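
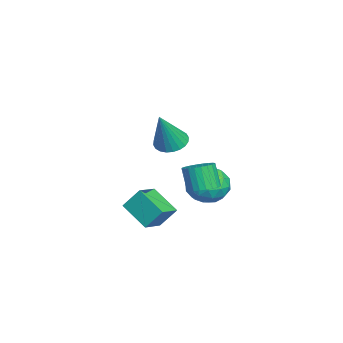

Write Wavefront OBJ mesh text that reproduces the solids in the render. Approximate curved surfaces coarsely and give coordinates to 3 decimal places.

v -1.965 1.054 -0.607
v -0.966 1.315 -0.967
v -1.754 -0.595 -1.213
v -0.755 -0.334 -1.573
v -0.951 -0.391 -0.499
v -1.081 0.628 -0.124
v -1.639 0.092 -2.056
v -1.769 1.111 -1.681
v -0.764 0.72 -1.863
v -0.339 0.421 -0.901
v -2.381 0.299 -1.279
v -1.956 -0 -0.317
v -1.484 1.329 -0.734
v -1.236 -0.609 -1.446
v -1.351 -0.643 -0.814
v -0.764 -0.49 -1.026
v -1.552 0.925 -0.239
v -0.965 1.079 -0.45
v -0.956 0.076 -0.175
v -1.755 -0.359 -1.73
v -1.168 -0.205 -1.941
v -1.956 1.21 -1.154
v -1.369 1.363 -1.366
v -1.764 0.644 -2.005
v -0.778 1.133 -1.472
v -0.654 0.164 -1.828
v -1.174 0.414 -2.112
v -1.25 1.013 -1.892
v -0.529 0.957 -0.907
v -0.404 -0.012 -1.263
v -0.519 -0.046 -0.631
v -0.596 0.553 -0.411
v -0.41 0.608 -1.433
v -2.316 0.732 -0.917
v -2.191 -0.237 -1.273
v -2.124 0.167 -1.769
v -2.201 0.766 -1.549
v -2.066 0.556 -0.352
v -1.942 -0.413 -0.708
v -1.47 -0.293 -0.288
v -1.546 0.306 -0.068
v -2.31 0.112 -0.747
v 0.499 -3.3 -1.512
v 0.516 -2.548 -0.527
v -0.514 -2.724 -1.935
v -0.498 -1.972 -0.949
v 1.438 -2.248 -2.331
v 1.454 -1.496 -1.345
v 0.424 -1.672 -2.753
v 0.441 -0.92 -1.768
v 0.774 -1.163 2.68
v 1.495 -1.022 2.389
v 1.606 -1.617 4.52
v 1.417 -0.742 2.493
v 1.241 -0.527 2.626
v 0.994 -0.409 2.767
v 0.713 -0.405 2.895
v 0.442 -0.516 2.99
v 0.221 -0.726 3.037
v 0.085 -1.003 3.031
v 0.053 -1.303 2.971
v 0.132 -1.583 2.866
v 0.308 -1.798 2.733
v 0.555 -1.917 2.593
v 0.836 -1.92 2.465
v 1.107 -1.809 2.37
v 1.327 -1.599 2.322
v 1.464 -1.322 2.329
v 2.379 0.319 0.671
v 3.044 0.444 0.944
v 2.626 0.186 2.082
v 1.961 0.061 1.809
v 2.928 0.704 0.96
v 2.51 0.445 2.098
v 2.728 0.905 0.932
v 2.31 0.646 2.07
v 2.475 1.017 0.864
v 2.057 0.758 2.003
v 2.207 1.022 0.767
v 1.789 0.764 1.906
v 1.966 0.921 0.656
v 1.548 0.662 1.794
v 1.787 0.728 0.546
v 1.369 0.469 1.685
v 1.699 0.473 0.456
v 1.28 0.214 1.594
v 1.714 0.194 0.398
v 1.296 -0.064 1.536
v 1.83 -0.065 0.382
v 1.412 -0.324 1.52
v 2.03 -0.266 0.41
v 1.612 -0.525 1.548
v 2.283 -0.378 0.477
v 1.865 -0.637 1.616
v 2.551 -0.384 0.574
v 2.133 -0.642 1.713
v 2.792 -0.282 0.686
v 2.374 -0.541 1.824
v 2.971 -0.089 0.795
v 2.553 -0.348 1.934
v 3.06 0.166 0.886
v 2.641 -0.093 2.024
f 1 38 17
f 38 12 41
f 17 41 6
f 38 41 17
f 1 17 13
f 17 6 18
f 13 18 2
f 17 18 13
f 1 13 22
f 13 2 23
f 22 23 8
f 13 23 22
f 1 22 34
f 22 8 37
f 34 37 11
f 22 37 34
f 1 34 38
f 34 11 42
f 38 42 12
f 34 42 38
f 2 18 29
f 18 6 32
f 29 32 10
f 18 32 29
f 6 41 19
f 41 12 40
f 19 40 5
f 41 40 19
f 12 42 39
f 42 11 35
f 39 35 3
f 42 35 39
f 11 37 36
f 37 8 24
f 36 24 7
f 37 24 36
f 8 23 28
f 23 2 25
f 28 25 9
f 23 25 28
f 4 30 16
f 30 10 31
f 16 31 5
f 30 31 16
f 4 16 14
f 16 5 15
f 14 15 3
f 16 15 14
f 4 14 21
f 14 3 20
f 21 20 7
f 14 20 21
f 4 21 26
f 21 7 27
f 26 27 9
f 21 27 26
f 4 26 30
f 26 9 33
f 30 33 10
f 26 33 30
f 5 31 19
f 31 10 32
f 19 32 6
f 31 32 19
f 3 15 39
f 15 5 40
f 39 40 12
f 15 40 39
f 7 20 36
f 20 3 35
f 36 35 11
f 20 35 36
f 9 27 28
f 27 7 24
f 28 24 8
f 27 24 28
f 10 33 29
f 33 9 25
f 29 25 2
f 33 25 29
f 44 46 43
f 47 44 43
f 43 46 45
f 45 47 43
f 44 50 46
f 48 44 47
f 48 50 44
f 46 50 45
f 49 47 45
f 45 50 49
f 49 48 47
f 50 48 49
f 52 51 54
f 52 54 53
f 54 51 55
f 54 55 53
f 55 51 56
f 55 56 53
f 56 51 57
f 56 57 53
f 57 51 58
f 57 58 53
f 58 51 59
f 58 59 53
f 59 51 60
f 59 60 53
f 60 51 61
f 60 61 53
f 61 51 62
f 61 62 53
f 62 51 63
f 62 63 53
f 63 51 64
f 63 64 53
f 64 51 65
f 64 65 53
f 65 51 66
f 65 66 53
f 66 51 67
f 66 67 53
f 67 51 68
f 67 68 53
f 68 51 52
f 68 52 53
f 70 69 73
f 70 73 71
f 71 73 74
f 71 74 72
f 73 69 75
f 73 75 74
f 74 75 76
f 74 76 72
f 75 69 77
f 75 77 76
f 76 77 78
f 76 78 72
f 77 69 79
f 77 79 78
f 78 79 80
f 78 80 72
f 79 69 81
f 79 81 80
f 80 81 82
f 80 82 72
f 81 69 83
f 81 83 82
f 82 83 84
f 82 84 72
f 83 69 85
f 83 85 84
f 84 85 86
f 84 86 72
f 85 69 87
f 85 87 86
f 86 87 88
f 86 88 72
f 87 69 89
f 87 89 88
f 88 89 90
f 88 90 72
f 89 69 91
f 89 91 90
f 90 91 92
f 90 92 72
f 91 69 93
f 91 93 92
f 92 93 94
f 92 94 72
f 93 69 95
f 93 95 94
f 94 95 96
f 94 96 72
f 95 69 97
f 95 97 96
f 96 97 98
f 96 98 72
f 97 69 99
f 97 99 98
f 98 99 100
f 98 100 72
f 99 69 101
f 99 101 100
f 100 101 102
f 100 102 72
f 101 69 70
f 101 70 102
f 102 70 71
f 102 71 72



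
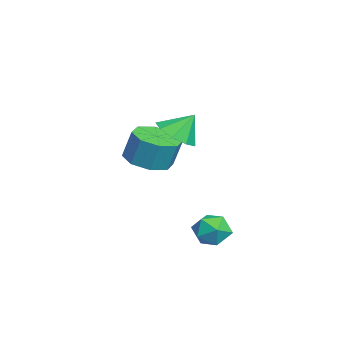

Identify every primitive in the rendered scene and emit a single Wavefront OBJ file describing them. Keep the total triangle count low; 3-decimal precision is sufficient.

v -0.92 -1.967 3.06
v -0.019 -2.121 3.23
v -0.98 -1.273 4
v -0.086 -1.614 2.852
v -0.543 -1.272 2.571
v -1.177 -1.255 2.519
v -1.691 -1.572 2.72
v -1.844 -2.073 3.08
v -1.566 -2.525 3.431
v -0.985 -2.715 3.608
v -0.374 -2.556 3.529
v -3.836 -3.008 0.57
v -3.037 -3.649 0.674
v -2.904 -3.273 1.974
v -3.704 -2.632 1.87
v -2.817 -2.928 0.443
v -2.685 -2.552 1.743
v -3.194 -2.254 0.287
v -3.062 -1.878 1.587
v -3.948 -2.021 0.296
v -3.815 -1.645 1.597
v -4.636 -2.367 0.466
v -4.503 -1.991 1.766
v -4.855 -3.088 0.697
v -4.723 -2.712 1.997
v -4.478 -3.762 0.853
v -4.346 -3.386 2.153
v -3.725 -3.995 0.843
v -3.592 -3.619 2.144
v -0.062 0.113 -1.681
v 0.29 -0.487 -2.155
v -0.89 -0.813 -1.125
v -0.538 -1.413 -1.599
v -0.097 -1.053 -0.979
v 0.415 -0.481 -1.323
v -1.015 -0.819 -1.957
v -0.503 -0.247 -2.301
v -0.299 -1.063 -2.325
v 0.268 -1.207 -1.721
v -0.868 -0.093 -1.559
v -0.301 -0.237 -0.955
f 2 1 4
f 2 4 3
f 4 1 5
f 4 5 3
f 5 1 6
f 5 6 3
f 6 1 7
f 6 7 3
f 7 1 8
f 7 8 3
f 8 1 9
f 8 9 3
f 9 1 10
f 9 10 3
f 10 1 11
f 10 11 3
f 11 1 2
f 11 2 3
f 13 12 16
f 13 16 14
f 14 16 17
f 14 17 15
f 16 12 18
f 16 18 17
f 17 18 19
f 17 19 15
f 18 12 20
f 18 20 19
f 19 20 21
f 19 21 15
f 20 12 22
f 20 22 21
f 21 22 23
f 21 23 15
f 22 12 24
f 22 24 23
f 23 24 25
f 23 25 15
f 24 12 26
f 24 26 25
f 25 26 27
f 25 27 15
f 26 12 28
f 26 28 27
f 27 28 29
f 27 29 15
f 28 12 13
f 28 13 29
f 29 13 14
f 29 14 15
f 30 41 35
f 30 35 31
f 30 31 37
f 30 37 40
f 30 40 41
f 31 35 39
f 35 41 34
f 41 40 32
f 40 37 36
f 37 31 38
f 33 39 34
f 33 34 32
f 33 32 36
f 33 36 38
f 33 38 39
f 34 39 35
f 32 34 41
f 36 32 40
f 38 36 37
f 39 38 31



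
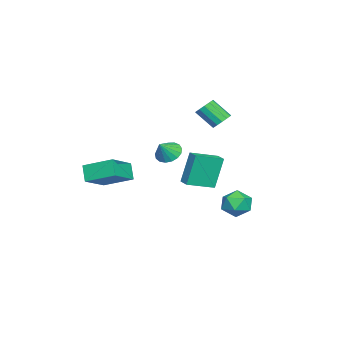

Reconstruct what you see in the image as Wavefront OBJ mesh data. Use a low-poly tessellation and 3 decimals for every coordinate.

v 2.833 -0.003 2.459
v 3.433 0.023 1.945
v 3.567 -0.277 3.301
v 3.412 0.377 2.078
v 3.258 0.643 2.298
v 3.008 0.761 2.555
v 2.717 0.704 2.79
v 2.453 0.486 2.949
v 2.276 0.155 2.996
v 2.226 -0.212 2.92
v 2.316 -0.531 2.738
v 2.524 -0.73 2.492
v 2.803 -0.761 2.239
v 3.089 -0.619 2.036
v 3.316 -0.336 1.93
v -1.863 2.6 -2.46
v -1.498 3.166 -3.198
v -0.362 2.334 -1.922
v 0.003 2.9 -2.66
v -0.521 3.32 -1.92
v -1.448 3.484 -2.252
v -0.412 2.016 -2.868
v -1.339 2.18 -3.2
v -0.602 2.805 -3.45
v -0.669 3.611 -2.864
v -1.191 1.889 -2.256
v -1.258 2.695 -1.67
v -1.105 1.107 -1.359
v -1.617 1.472 0.676
v -0.484 1.623 -1.295
v -0.996 1.988 0.74
v -0.064 -0.208 -0.86
v -0.576 0.157 1.175
v 0.557 0.308 -0.796
v 0.045 0.673 1.239
v 4.118 -4.377 1.475
v 4.217 -2.654 2.169
v 2.445 -3.92 0.583
v 2.545 -2.198 1.277
v 4.695 -4.042 0.563
v 4.795 -2.32 1.257
v 3.023 -3.586 -0.329
v 3.122 -1.863 0.365
v -3.606 1.147 2.562
v -2.933 1.056 2.525
v -3.021 -0.019 3.582
v -3.694 0.073 3.618
v -2.991 1.324 2.792
v -3.079 0.249 3.849
v -3.244 1.536 2.987
v -3.333 0.461 4.044
v -3.612 1.624 3.046
v -3.701 0.55 4.103
v -3.978 1.562 2.952
v -4.067 0.487 4.008
v -4.226 1.367 2.733
v -4.314 0.292 3.79
v -4.277 1.103 2.46
v -4.365 0.028 3.517
v -4.115 0.853 2.22
v -4.203 -0.222 3.277
v -3.791 0.696 2.087
v -3.879 -0.378 3.144
v -3.408 0.683 2.106
v -3.497 -0.392 3.163
v -3.089 0.817 2.269
v -3.177 -0.258 3.326
f 2 1 4
f 2 4 3
f 4 1 5
f 4 5 3
f 5 1 6
f 5 6 3
f 6 1 7
f 6 7 3
f 7 1 8
f 7 8 3
f 8 1 9
f 8 9 3
f 9 1 10
f 9 10 3
f 10 1 11
f 10 11 3
f 11 1 12
f 11 12 3
f 12 1 13
f 12 13 3
f 13 1 14
f 13 14 3
f 14 1 15
f 14 15 3
f 15 1 2
f 15 2 3
f 16 27 21
f 16 21 17
f 16 17 23
f 16 23 26
f 16 26 27
f 17 21 25
f 21 27 20
f 27 26 18
f 26 23 22
f 23 17 24
f 19 25 20
f 19 20 18
f 19 18 22
f 19 22 24
f 19 24 25
f 20 25 21
f 18 20 27
f 22 18 26
f 24 22 23
f 25 24 17
f 29 31 28
f 32 29 28
f 28 31 30
f 30 32 28
f 29 35 31
f 33 29 32
f 33 35 29
f 31 35 30
f 34 32 30
f 30 35 34
f 34 33 32
f 35 33 34
f 37 39 36
f 40 37 36
f 36 39 38
f 38 40 36
f 37 43 39
f 41 37 40
f 41 43 37
f 39 43 38
f 42 40 38
f 38 43 42
f 42 41 40
f 43 41 42
f 45 44 48
f 45 48 46
f 46 48 49
f 46 49 47
f 48 44 50
f 48 50 49
f 49 50 51
f 49 51 47
f 50 44 52
f 50 52 51
f 51 52 53
f 51 53 47
f 52 44 54
f 52 54 53
f 53 54 55
f 53 55 47
f 54 44 56
f 54 56 55
f 55 56 57
f 55 57 47
f 56 44 58
f 56 58 57
f 57 58 59
f 57 59 47
f 58 44 60
f 58 60 59
f 59 60 61
f 59 61 47
f 60 44 62
f 60 62 61
f 61 62 63
f 61 63 47
f 62 44 64
f 62 64 63
f 63 64 65
f 63 65 47
f 64 44 66
f 64 66 65
f 65 66 67
f 65 67 47
f 66 44 45
f 66 45 67
f 67 45 46
f 67 46 47



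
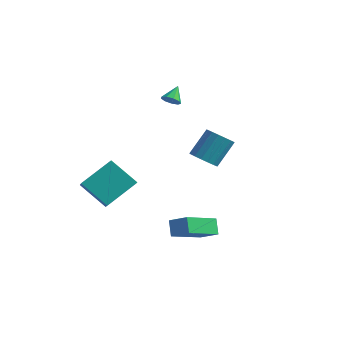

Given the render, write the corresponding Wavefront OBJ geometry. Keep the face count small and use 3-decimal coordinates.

v -3.747 -4.887 -0.591
v -3.056 -3.345 0.442
v -4.643 -3.774 -1.652
v -3.952 -2.233 -0.619
v -2.308 -4.787 -1.701
v -1.617 -3.246 -0.668
v -3.204 -3.675 -2.762
v -2.513 -2.133 -1.729
v 1.682 -2.778 -3.633
v 1.194 -4.605 -2.652
v 1.261 -2.301 -2.954
v 0.773 -4.128 -1.973
v 2.647 -2.732 -3.067
v 2.159 -4.559 -2.086
v 2.226 -2.255 -2.388
v 1.738 -4.082 -1.407
v -3.441 2.483 1.631
v -2.909 2.443 1.762
v -3.539 3.297 2.269
v -2.952 2.67 1.465
v -3.224 2.81 1.246
v -3.598 2.796 1.207
v -3.899 2.636 1.366
v -3.985 2.404 1.649
v -3.818 2.208 1.923
v -3.474 2.141 2.061
v -3.115 2.234 1.997
v 0.25 -0.269 -0.026
v 1.015 -0.253 -0.223
v 1.315 0.825 1.029
v 0.55 0.809 1.226
v 0.863 0.026 -0.428
v 1.163 1.105 0.825
v 0.571 0.238 -0.54
v 0.871 1.317 0.713
v 0.205 0.334 -0.535
v 0.505 1.412 0.718
v -0.151 0.291 -0.413
v 0.149 1.37 0.84
v -0.414 0.12 -0.203
v -0.114 1.199 1.05
v -0.526 -0.14 0.048
v -0.226 0.939 1.301
v -0.46 -0.43 0.282
v -0.16 0.649 1.534
v -0.231 -0.683 0.445
v 0.069 0.396 1.697
v 0.108 -0.841 0.5
v 0.408 0.237 1.753
v 0.48 -0.868 0.435
v 0.78 0.21 1.687
v 0.798 -0.758 0.264
v 1.098 0.32 1.516
v 0.992 -0.536 0.026
v 1.292 0.542 1.279
f 2 4 1
f 5 2 1
f 1 4 3
f 3 5 1
f 2 8 4
f 6 2 5
f 6 8 2
f 4 8 3
f 7 5 3
f 3 8 7
f 7 6 5
f 8 6 7
f 10 12 9
f 13 10 9
f 9 12 11
f 11 13 9
f 10 16 12
f 14 10 13
f 14 16 10
f 12 16 11
f 15 13 11
f 11 16 15
f 15 14 13
f 16 14 15
f 18 17 20
f 18 20 19
f 20 17 21
f 20 21 19
f 21 17 22
f 21 22 19
f 22 17 23
f 22 23 19
f 23 17 24
f 23 24 19
f 24 17 25
f 24 25 19
f 25 17 26
f 25 26 19
f 26 17 27
f 26 27 19
f 27 17 18
f 27 18 19
f 29 28 32
f 29 32 30
f 30 32 33
f 30 33 31
f 32 28 34
f 32 34 33
f 33 34 35
f 33 35 31
f 34 28 36
f 34 36 35
f 35 36 37
f 35 37 31
f 36 28 38
f 36 38 37
f 37 38 39
f 37 39 31
f 38 28 40
f 38 40 39
f 39 40 41
f 39 41 31
f 40 28 42
f 40 42 41
f 41 42 43
f 41 43 31
f 42 28 44
f 42 44 43
f 43 44 45
f 43 45 31
f 44 28 46
f 44 46 45
f 45 46 47
f 45 47 31
f 46 28 48
f 46 48 47
f 47 48 49
f 47 49 31
f 48 28 50
f 48 50 49
f 49 50 51
f 49 51 31
f 50 28 52
f 50 52 51
f 51 52 53
f 51 53 31
f 52 28 54
f 52 54 53
f 53 54 55
f 53 55 31
f 54 28 29
f 54 29 55
f 55 29 30
f 55 30 31



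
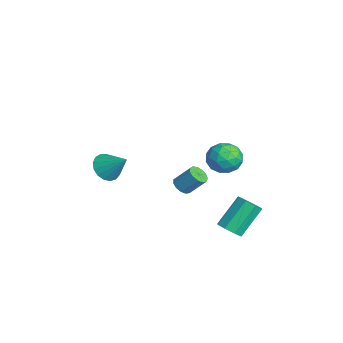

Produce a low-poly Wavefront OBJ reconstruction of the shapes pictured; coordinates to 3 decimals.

v 4.242 2.403 -2.085
v 5.006 2.484 -1.828
v 4.342 3.818 -0.278
v 3.578 3.737 -0.535
v 4.853 2.906 -2.256
v 4.19 4.24 -0.706
v 4.343 3.033 -2.584
v 3.679 4.367 -1.034
v 3.773 2.791 -2.62
v 3.109 4.125 -1.07
v 3.478 2.322 -2.342
v 2.814 3.656 -0.792
v 3.63 1.9 -1.914
v 2.967 3.234 -0.364
v 4.141 1.773 -1.586
v 3.477 3.107 -0.036
v 4.711 2.015 -1.55
v 4.047 3.349 -0
v -3.427 -2.718 -1.232
v -2.942 -2.294 -1.997
v -2.393 -1.762 -0.048
v -3.309 -1.998 -1.916
v -3.703 -1.867 -1.678
v -4.034 -1.931 -1.338
v -4.226 -2.175 -0.974
v -4.234 -2.544 -0.669
v -4.058 -2.952 -0.493
v -3.737 -3.307 -0.486
v -3.345 -3.527 -0.651
v -2.972 -3.562 -0.948
v -2.703 -3.403 -1.311
v -2.6 -3.087 -1.656
v -2.686 -2.687 -1.903
v 2.706 2.922 2.962
v 3.736 3.213 2.894
v 3.184 1.367 3.566
v 4.214 1.658 3.498
v 3.575 2.114 4.228
v 3.279 3.075 3.855
v 3.641 1.505 2.605
v 3.345 2.466 2.232
v 4.314 2.337 2.674
v 4.273 2.714 3.677
v 2.647 1.866 2.783
v 2.606 2.243 3.786
v 3.179 3.204 2.875
v 3.741 1.376 3.585
v 3.365 1.644 4.014
v 3.971 1.815 3.974
v 2.91 3.123 3.44
v 3.516 3.294 3.4
v 3.421 2.648 4.184
v 3.404 1.286 3.06
v 4.01 1.457 3.02
v 2.949 2.765 2.486
v 3.555 2.936 2.446
v 3.499 1.932 2.276
v 4.124 2.86 2.706
v 4.405 1.946 3.061
v 4.068 1.856 2.536
v 3.894 2.421 2.316
v 4.1 3.081 3.295
v 4.381 2.167 3.65
v 4.006 2.436 4.079
v 3.832 3.001 3.86
v 4.44 2.566 3.166
v 2.539 2.413 2.81
v 2.82 1.499 3.165
v 3.088 1.579 2.6
v 2.914 2.144 2.381
v 2.515 2.634 3.399
v 2.796 1.72 3.754
v 3.026 2.159 4.144
v 2.852 2.724 3.924
v 2.48 2.014 3.294
v 0.216 0.787 -0.929
v 0.822 0.558 -0.979
v 1.231 1.405 0.098
v 0.624 1.633 0.149
v 0.803 0.849 -1.201
v 1.211 1.696 -0.123
v 0.597 1.121 -1.336
v 1.005 1.967 -0.258
v 0.27 1.286 -1.342
v 0.679 2.132 -0.264
v -0.074 1.292 -1.216
v 0.335 2.139 -0.139
v -0.326 1.138 -1
v 0.082 1.985 0.078
v -0.406 0.873 -0.761
v 0.002 1.72 0.317
v -0.289 0.58 -0.575
v 0.12 1.427 0.503
v -0.011 0.352 -0.501
v 0.397 1.199 0.576
v 0.338 0.263 -0.564
v 0.747 1.11 0.514
v 0.649 0.34 -0.742
v 1.058 1.186 0.336
f 2 1 5
f 2 5 3
f 3 5 6
f 3 6 4
f 5 1 7
f 5 7 6
f 6 7 8
f 6 8 4
f 7 1 9
f 7 9 8
f 8 9 10
f 8 10 4
f 9 1 11
f 9 11 10
f 10 11 12
f 10 12 4
f 11 1 13
f 11 13 12
f 12 13 14
f 12 14 4
f 13 1 15
f 13 15 14
f 14 15 16
f 14 16 4
f 15 1 17
f 15 17 16
f 16 17 18
f 16 18 4
f 17 1 2
f 17 2 18
f 18 2 3
f 18 3 4
f 20 19 22
f 20 22 21
f 22 19 23
f 22 23 21
f 23 19 24
f 23 24 21
f 24 19 25
f 24 25 21
f 25 19 26
f 25 26 21
f 26 19 27
f 26 27 21
f 27 19 28
f 27 28 21
f 28 19 29
f 28 29 21
f 29 19 30
f 29 30 21
f 30 19 31
f 30 31 21
f 31 19 32
f 31 32 21
f 32 19 33
f 32 33 21
f 33 19 20
f 33 20 21
f 34 71 50
f 71 45 74
f 50 74 39
f 71 74 50
f 34 50 46
f 50 39 51
f 46 51 35
f 50 51 46
f 34 46 55
f 46 35 56
f 55 56 41
f 46 56 55
f 34 55 67
f 55 41 70
f 67 70 44
f 55 70 67
f 34 67 71
f 67 44 75
f 71 75 45
f 67 75 71
f 35 51 62
f 51 39 65
f 62 65 43
f 51 65 62
f 39 74 52
f 74 45 73
f 52 73 38
f 74 73 52
f 45 75 72
f 75 44 68
f 72 68 36
f 75 68 72
f 44 70 69
f 70 41 57
f 69 57 40
f 70 57 69
f 41 56 61
f 56 35 58
f 61 58 42
f 56 58 61
f 37 63 49
f 63 43 64
f 49 64 38
f 63 64 49
f 37 49 47
f 49 38 48
f 47 48 36
f 49 48 47
f 37 47 54
f 47 36 53
f 54 53 40
f 47 53 54
f 37 54 59
f 54 40 60
f 59 60 42
f 54 60 59
f 37 59 63
f 59 42 66
f 63 66 43
f 59 66 63
f 38 64 52
f 64 43 65
f 52 65 39
f 64 65 52
f 36 48 72
f 48 38 73
f 72 73 45
f 48 73 72
f 40 53 69
f 53 36 68
f 69 68 44
f 53 68 69
f 42 60 61
f 60 40 57
f 61 57 41
f 60 57 61
f 43 66 62
f 66 42 58
f 62 58 35
f 66 58 62
f 77 76 80
f 77 80 78
f 78 80 81
f 78 81 79
f 80 76 82
f 80 82 81
f 81 82 83
f 81 83 79
f 82 76 84
f 82 84 83
f 83 84 85
f 83 85 79
f 84 76 86
f 84 86 85
f 85 86 87
f 85 87 79
f 86 76 88
f 86 88 87
f 87 88 89
f 87 89 79
f 88 76 90
f 88 90 89
f 89 90 91
f 89 91 79
f 90 76 92
f 90 92 91
f 91 92 93
f 91 93 79
f 92 76 94
f 92 94 93
f 93 94 95
f 93 95 79
f 94 76 96
f 94 96 95
f 95 96 97
f 95 97 79
f 96 76 98
f 96 98 97
f 97 98 99
f 97 99 79
f 98 76 77
f 98 77 99
f 99 77 78
f 99 78 79



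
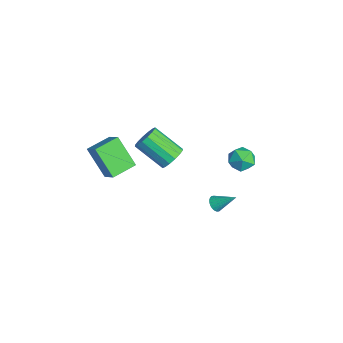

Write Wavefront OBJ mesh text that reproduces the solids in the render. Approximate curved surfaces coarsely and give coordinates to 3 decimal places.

v -2.264 -4.494 -0.764
v -1.331 -4.232 0.026
v -2.821 -3.116 -0.562
v -1.889 -2.854 0.228
v -1.131 -3.806 -2.328
v -0.199 -3.544 -1.538
v -1.689 -2.428 -2.126
v -0.756 -2.166 -1.336
v -0.675 -0.15 -1.2
v -0.317 0.156 -0.541
v -1.426 -1.085 0.639
v -1.785 -1.39 -0.02
v -0.653 0.398 -0.603
v -1.763 -0.843 0.576
v -0.996 0.493 -0.826
v -2.106 -0.747 0.354
v -1.252 0.416 -1.148
v -2.362 -0.825 0.031
v -1.354 0.187 -1.484
v -2.464 -1.053 -0.305
v -1.274 -0.132 -1.744
v -2.384 -1.372 -0.565
v -1.034 -0.455 -1.859
v -2.143 -1.696 -0.679
v -0.697 -0.697 -1.796
v -1.807 -1.938 -0.617
v -0.354 -0.793 -1.574
v -1.464 -2.033 -0.394
v -0.098 -0.715 -1.251
v -1.208 -1.956 -0.072
v 0.004 -0.487 -0.915
v -1.106 -1.727 0.264
v -0.076 -0.168 -0.655
v -1.186 -1.408 0.524
v -1.403 3.991 -1.922
v -0.895 4.536 -2.395
v -0.485 2.924 -2.165
v 0.023 3.469 -2.638
v -0.045 3.576 -1.764
v -0.612 4.236 -1.614
v -0.768 3.224 -2.946
v -1.335 3.884 -2.796
v -0.502 4.062 -3.028
v -0.055 4.28 -2.298
v -1.325 3.18 -2.262
v -0.878 3.398 -1.532
v 1.014 1.779 -4.122
v 1.469 1.735 -4.368
v 1.586 2.761 -3.238
v 1.381 1.883 -4.475
v 1.236 2.015 -4.528
v 1.058 2.111 -4.519
v 0.872 2.156 -4.45
v 0.709 2.144 -4.331
v 0.592 2.077 -4.18
v 0.539 1.964 -4.02
v 0.558 1.823 -3.875
v 0.647 1.675 -3.768
v 0.791 1.543 -3.715
v 0.97 1.447 -3.724
v 1.155 1.401 -3.793
v 1.319 1.413 -3.913
v 1.436 1.481 -4.064
v 1.489 1.594 -4.224
f 2 4 1
f 5 2 1
f 1 4 3
f 3 5 1
f 2 8 4
f 6 2 5
f 6 8 2
f 4 8 3
f 7 5 3
f 3 8 7
f 7 6 5
f 8 6 7
f 10 9 13
f 10 13 11
f 11 13 14
f 11 14 12
f 13 9 15
f 13 15 14
f 14 15 16
f 14 16 12
f 15 9 17
f 15 17 16
f 16 17 18
f 16 18 12
f 17 9 19
f 17 19 18
f 18 19 20
f 18 20 12
f 19 9 21
f 19 21 20
f 20 21 22
f 20 22 12
f 21 9 23
f 21 23 22
f 22 23 24
f 22 24 12
f 23 9 25
f 23 25 24
f 24 25 26
f 24 26 12
f 25 9 27
f 25 27 26
f 26 27 28
f 26 28 12
f 27 9 29
f 27 29 28
f 28 29 30
f 28 30 12
f 29 9 31
f 29 31 30
f 30 31 32
f 30 32 12
f 31 9 33
f 31 33 32
f 32 33 34
f 32 34 12
f 33 9 10
f 33 10 34
f 34 10 11
f 34 11 12
f 35 46 40
f 35 40 36
f 35 36 42
f 35 42 45
f 35 45 46
f 36 40 44
f 40 46 39
f 46 45 37
f 45 42 41
f 42 36 43
f 38 44 39
f 38 39 37
f 38 37 41
f 38 41 43
f 38 43 44
f 39 44 40
f 37 39 46
f 41 37 45
f 43 41 42
f 44 43 36
f 48 47 50
f 48 50 49
f 50 47 51
f 50 51 49
f 51 47 52
f 51 52 49
f 52 47 53
f 52 53 49
f 53 47 54
f 53 54 49
f 54 47 55
f 54 55 49
f 55 47 56
f 55 56 49
f 56 47 57
f 56 57 49
f 57 47 58
f 57 58 49
f 58 47 59
f 58 59 49
f 59 47 60
f 59 60 49
f 60 47 61
f 60 61 49
f 61 47 62
f 61 62 49
f 62 47 63
f 62 63 49
f 63 47 64
f 63 64 49
f 64 47 48
f 64 48 49



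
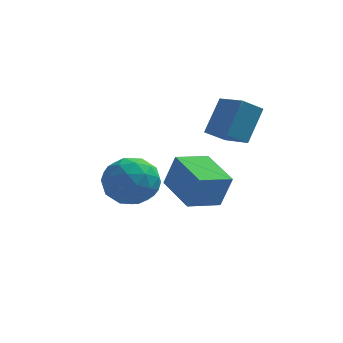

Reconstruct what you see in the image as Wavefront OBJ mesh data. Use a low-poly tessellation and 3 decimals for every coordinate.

v -0.774 1.036 -0.821
v -0.306 1.998 0.513
v -0.041 1.5 -1.413
v 0.427 2.462 -0.079
v 0.153 0.058 -0.441
v 0.621 1.02 0.893
v 0.886 0.522 -1.033
v 1.354 1.484 0.301
v -1.875 -2.14 -1.899
v -1.446 -2.184 -0.557
v -0.803 -1.296 -2.214
v -0.374 -1.341 -0.872
v -0.866 -3.559 -2.268
v -0.437 -3.604 -0.926
v 0.206 -2.716 -2.583
v 0.635 -2.76 -1.241
v -4.583 1.306 -3.301
v -3.645 1.816 -2.755
v -3.375 0.224 -4.365
v -2.437 0.734 -3.819
v -3.157 -0.006 -3.209
v -3.903 0.663 -2.551
v -3.117 1.377 -4.569
v -3.863 2.046 -3.911
v -2.739 1.86 -3.538
v -2.764 1.005 -2.698
v -4.256 1.035 -4.422
v -4.281 0.18 -3.582
v -4.22 1.656 -2.935
v -2.8 0.384 -4.185
v -3.223 -0.051 -3.827
v -2.672 0.249 -3.506
v -4.372 0.978 -2.815
v -3.821 1.278 -2.494
v -3.534 0.207 -2.761
v -3.199 0.762 -4.626
v -2.648 1.062 -4.305
v -4.348 1.791 -3.614
v -3.797 2.091 -3.293
v -3.486 1.833 -4.359
v -3.136 1.981 -3.074
v -2.426 1.345 -3.7
v -2.826 1.723 -4.14
v -3.264 2.116 -3.754
v -3.151 1.479 -2.58
v -2.441 0.843 -3.206
v -2.864 0.408 -2.847
v -3.303 0.801 -2.46
v -2.618 1.505 -3.041
v -4.579 1.197 -3.914
v -3.869 0.561 -4.54
v -3.717 1.239 -4.66
v -4.156 1.632 -4.273
v -4.594 0.695 -3.42
v -3.884 0.059 -4.046
v -3.756 -0.076 -3.366
v -4.194 0.317 -2.98
v -4.402 0.535 -4.079
f 2 4 1
f 5 2 1
f 1 4 3
f 3 5 1
f 2 8 4
f 6 2 5
f 6 8 2
f 4 8 3
f 7 5 3
f 3 8 7
f 7 6 5
f 8 6 7
f 10 12 9
f 13 10 9
f 9 12 11
f 11 13 9
f 10 16 12
f 14 10 13
f 14 16 10
f 12 16 11
f 15 13 11
f 11 16 15
f 15 14 13
f 16 14 15
f 17 54 33
f 54 28 57
f 33 57 22
f 54 57 33
f 17 33 29
f 33 22 34
f 29 34 18
f 33 34 29
f 17 29 38
f 29 18 39
f 38 39 24
f 29 39 38
f 17 38 50
f 38 24 53
f 50 53 27
f 38 53 50
f 17 50 54
f 50 27 58
f 54 58 28
f 50 58 54
f 18 34 45
f 34 22 48
f 45 48 26
f 34 48 45
f 22 57 35
f 57 28 56
f 35 56 21
f 57 56 35
f 28 58 55
f 58 27 51
f 55 51 19
f 58 51 55
f 27 53 52
f 53 24 40
f 52 40 23
f 53 40 52
f 24 39 44
f 39 18 41
f 44 41 25
f 39 41 44
f 20 46 32
f 46 26 47
f 32 47 21
f 46 47 32
f 20 32 30
f 32 21 31
f 30 31 19
f 32 31 30
f 20 30 37
f 30 19 36
f 37 36 23
f 30 36 37
f 20 37 42
f 37 23 43
f 42 43 25
f 37 43 42
f 20 42 46
f 42 25 49
f 46 49 26
f 42 49 46
f 21 47 35
f 47 26 48
f 35 48 22
f 47 48 35
f 19 31 55
f 31 21 56
f 55 56 28
f 31 56 55
f 23 36 52
f 36 19 51
f 52 51 27
f 36 51 52
f 25 43 44
f 43 23 40
f 44 40 24
f 43 40 44
f 26 49 45
f 49 25 41
f 45 41 18
f 49 41 45



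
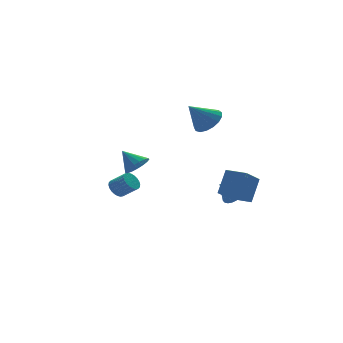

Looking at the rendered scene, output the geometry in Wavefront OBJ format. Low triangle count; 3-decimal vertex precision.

v 4.457 1.883 0.054
v 5.131 1.517 0.711
v 3.263 2.037 1.366
v 5.206 1.995 0.723
v 5.109 2.446 0.581
v 4.862 2.769 0.319
v 4.523 2.889 -0.004
v 4.168 2.778 -0.313
v 3.88 2.462 -0.539
v 3.724 2.014 -0.628
v 3.735 1.535 -0.561
v 3.912 1.136 -0.353
v 4.214 0.908 -0.052
v 4.571 0.904 0.274
v 4.902 1.123 0.549
v -3.341 -1.744 -2.277
v -2.834 -1.389 -2.318
v -2.293 -2.08 -1.624
v -2.799 -2.436 -1.583
v -2.948 -1.288 -2.13
v -2.406 -1.98 -1.435
v -3.121 -1.257 -1.964
v -2.579 -1.948 -1.269
v -3.327 -1.3 -1.845
v -2.786 -1.991 -1.151
v -3.536 -1.41 -1.793
v -2.994 -2.102 -1.098
v -3.715 -1.572 -1.814
v -3.173 -2.263 -1.119
v -3.837 -1.759 -1.906
v -3.295 -2.451 -1.211
v -3.883 -1.945 -2.054
v -3.342 -2.636 -1.359
v -3.847 -2.1 -2.236
v -3.306 -2.791 -1.542
v -3.734 -2.2 -2.425
v -3.192 -2.892 -1.73
v -3.561 -2.232 -2.591
v -3.019 -2.923 -1.896
v -3.354 -2.189 -2.709
v -2.813 -2.88 -2.015
v -3.146 -2.078 -2.762
v -2.604 -2.77 -2.067
v -2.967 -1.917 -2.741
v -2.425 -2.608 -2.046
v -2.845 -1.729 -2.649
v -2.303 -2.421 -1.954
v -2.798 -1.544 -2.501
v -2.257 -2.235 -1.806
v 3.978 -1.634 -4.393
v 4.505 -1.782 -3.941
v 3.142 -1.546 -3.387
v 4.518 -1.488 -3.956
v 4.438 -1.219 -4.047
v 4.278 -1.021 -4.197
v 4.066 -0.93 -4.381
v 3.839 -0.96 -4.567
v 3.636 -1.107 -4.723
v 3.492 -1.345 -4.822
v 3.432 -1.633 -4.846
v 3.466 -1.921 -4.793
v 3.589 -2.16 -4.669
v 3.779 -2.307 -4.499
v 4.004 -2.339 -4.309
v 4.224 -2.248 -4.134
v 4.401 -2.051 -4.004
v 2.179 -5.043 -2.817
v 2.977 -4.562 -1.443
v 1.566 -3.932 -2.85
v 2.363 -3.45 -1.476
v 3.417 -4.39 -3.764
v 4.214 -3.908 -2.39
v 2.803 -3.278 -3.797
v 3.601 -2.797 -2.423
v -2.862 -3.15 -0.212
v -2.261 -2.688 -0.433
v -3.258 -2.23 0.632
v -2.54 -2.592 -0.669
v -2.893 -2.624 -0.8
v -3.239 -2.776 -0.797
v -3.499 -3.014 -0.659
v -3.613 -3.283 -0.419
v -3.554 -3.522 -0.132
v -3.337 -3.675 0.137
v -3.012 -3.708 0.326
v -2.651 -3.614 0.392
v -2.34 -3.413 0.319
v -2.147 -3.151 0.125
v -2.119 -2.89 -0.147
f 2 1 4
f 2 4 3
f 4 1 5
f 4 5 3
f 5 1 6
f 5 6 3
f 6 1 7
f 6 7 3
f 7 1 8
f 7 8 3
f 8 1 9
f 8 9 3
f 9 1 10
f 9 10 3
f 10 1 11
f 10 11 3
f 11 1 12
f 11 12 3
f 12 1 13
f 12 13 3
f 13 1 14
f 13 14 3
f 14 1 15
f 14 15 3
f 15 1 2
f 15 2 3
f 17 16 20
f 17 20 18
f 18 20 21
f 18 21 19
f 20 16 22
f 20 22 21
f 21 22 23
f 21 23 19
f 22 16 24
f 22 24 23
f 23 24 25
f 23 25 19
f 24 16 26
f 24 26 25
f 25 26 27
f 25 27 19
f 26 16 28
f 26 28 27
f 27 28 29
f 27 29 19
f 28 16 30
f 28 30 29
f 29 30 31
f 29 31 19
f 30 16 32
f 30 32 31
f 31 32 33
f 31 33 19
f 32 16 34
f 32 34 33
f 33 34 35
f 33 35 19
f 34 16 36
f 34 36 35
f 35 36 37
f 35 37 19
f 36 16 38
f 36 38 37
f 37 38 39
f 37 39 19
f 38 16 40
f 38 40 39
f 39 40 41
f 39 41 19
f 40 16 42
f 40 42 41
f 41 42 43
f 41 43 19
f 42 16 44
f 42 44 43
f 43 44 45
f 43 45 19
f 44 16 46
f 44 46 45
f 45 46 47
f 45 47 19
f 46 16 48
f 46 48 47
f 47 48 49
f 47 49 19
f 48 16 17
f 48 17 49
f 49 17 18
f 49 18 19
f 51 50 53
f 51 53 52
f 53 50 54
f 53 54 52
f 54 50 55
f 54 55 52
f 55 50 56
f 55 56 52
f 56 50 57
f 56 57 52
f 57 50 58
f 57 58 52
f 58 50 59
f 58 59 52
f 59 50 60
f 59 60 52
f 60 50 61
f 60 61 52
f 61 50 62
f 61 62 52
f 62 50 63
f 62 63 52
f 63 50 64
f 63 64 52
f 64 50 65
f 64 65 52
f 65 50 66
f 65 66 52
f 66 50 51
f 66 51 52
f 68 70 67
f 71 68 67
f 67 70 69
f 69 71 67
f 68 74 70
f 72 68 71
f 72 74 68
f 70 74 69
f 73 71 69
f 69 74 73
f 73 72 71
f 74 72 73
f 76 75 78
f 76 78 77
f 78 75 79
f 78 79 77
f 79 75 80
f 79 80 77
f 80 75 81
f 80 81 77
f 81 75 82
f 81 82 77
f 82 75 83
f 82 83 77
f 83 75 84
f 83 84 77
f 84 75 85
f 84 85 77
f 85 75 86
f 85 86 77
f 86 75 87
f 86 87 77
f 87 75 88
f 87 88 77
f 88 75 89
f 88 89 77
f 89 75 76
f 89 76 77



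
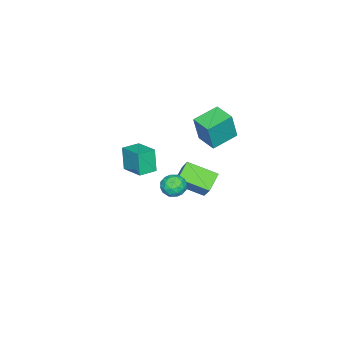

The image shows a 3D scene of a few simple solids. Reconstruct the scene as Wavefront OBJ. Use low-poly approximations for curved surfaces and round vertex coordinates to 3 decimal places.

v 0.163 -1.126 1.407
v -0.162 -1.412 2.927
v 0.779 0.284 1.804
v 0.455 -0.002 3.324
v 1.205 -1.618 1.536
v 0.881 -1.904 3.056
v 1.822 -0.208 1.933
v 1.497 -0.494 3.453
v -0.907 0.419 -0.505
v -1.987 0.42 0.219
v -1.387 2.213 -1.221
v -2.467 2.214 -0.497
v 0.167 1.346 1.097
v -0.913 1.347 1.821
v -0.313 3.14 0.381
v -1.393 3.141 1.105
v -5.155 1.411 2.258
v -4.732 1.256 4.145
v -4.535 2.699 2.224
v -4.113 2.544 4.111
v -3.607 0.656 1.849
v -3.185 0.501 3.736
v -2.988 1.944 1.815
v -2.565 1.789 3.702
v 2.989 3.199 3.556
v 3.56 3.759 3.536
v 3.88 2.301 3.824
v 4.451 2.861 3.804
v 3.913 2.86 4.395
v 3.362 3.415 4.229
v 4.078 2.645 3.131
v 3.527 3.2 2.965
v 4.232 3.416 3.272
v 4.13 3.549 4.054
v 3.31 2.511 3.306
v 3.208 2.644 4.088
v 3.196 3.558 3.522
v 4.244 2.502 3.838
v 3.928 2.502 4.185
v 4.263 2.831 4.173
v 3.08 3.356 3.93
v 3.416 3.684 3.918
v 3.623 3.156 4.423
v 4.024 2.376 3.442
v 4.36 2.704 3.43
v 3.177 3.229 3.187
v 3.512 3.558 3.175
v 3.817 2.904 2.937
v 3.927 3.685 3.356
v 4.45 3.158 3.513
v 4.231 3.031 3.118
v 3.907 3.357 3.02
v 3.867 3.763 3.815
v 4.391 3.236 3.972
v 4.075 3.235 4.32
v 3.751 3.561 4.223
v 4.262 3.562 3.66
v 3.049 2.824 3.388
v 3.573 2.297 3.545
v 3.689 2.499 3.137
v 3.365 2.825 3.04
v 2.99 2.902 3.847
v 3.513 2.375 4.004
v 3.533 2.703 4.34
v 3.209 3.029 4.242
v 3.178 2.498 3.7
f 2 4 1
f 5 2 1
f 1 4 3
f 3 5 1
f 2 8 4
f 6 2 5
f 6 8 2
f 4 8 3
f 7 5 3
f 3 8 7
f 7 6 5
f 8 6 7
f 10 12 9
f 13 10 9
f 9 12 11
f 11 13 9
f 10 16 12
f 14 10 13
f 14 16 10
f 12 16 11
f 15 13 11
f 11 16 15
f 15 14 13
f 16 14 15
f 18 20 17
f 21 18 17
f 17 20 19
f 19 21 17
f 18 24 20
f 22 18 21
f 22 24 18
f 20 24 19
f 23 21 19
f 19 24 23
f 23 22 21
f 24 22 23
f 25 62 41
f 62 36 65
f 41 65 30
f 62 65 41
f 25 41 37
f 41 30 42
f 37 42 26
f 41 42 37
f 25 37 46
f 37 26 47
f 46 47 32
f 37 47 46
f 25 46 58
f 46 32 61
f 58 61 35
f 46 61 58
f 25 58 62
f 58 35 66
f 62 66 36
f 58 66 62
f 26 42 53
f 42 30 56
f 53 56 34
f 42 56 53
f 30 65 43
f 65 36 64
f 43 64 29
f 65 64 43
f 36 66 63
f 66 35 59
f 63 59 27
f 66 59 63
f 35 61 60
f 61 32 48
f 60 48 31
f 61 48 60
f 32 47 52
f 47 26 49
f 52 49 33
f 47 49 52
f 28 54 40
f 54 34 55
f 40 55 29
f 54 55 40
f 28 40 38
f 40 29 39
f 38 39 27
f 40 39 38
f 28 38 45
f 38 27 44
f 45 44 31
f 38 44 45
f 28 45 50
f 45 31 51
f 50 51 33
f 45 51 50
f 28 50 54
f 50 33 57
f 54 57 34
f 50 57 54
f 29 55 43
f 55 34 56
f 43 56 30
f 55 56 43
f 27 39 63
f 39 29 64
f 63 64 36
f 39 64 63
f 31 44 60
f 44 27 59
f 60 59 35
f 44 59 60
f 33 51 52
f 51 31 48
f 52 48 32
f 51 48 52
f 34 57 53
f 57 33 49
f 53 49 26
f 57 49 53



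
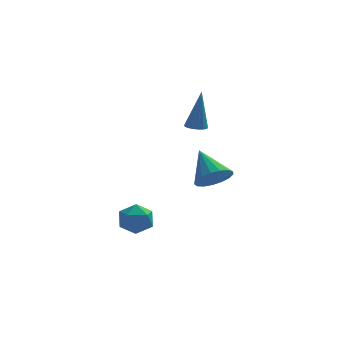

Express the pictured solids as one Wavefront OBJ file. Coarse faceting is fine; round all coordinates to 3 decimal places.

v 0.015 1.153 -3.07
v 0.461 0.923 -3.796
v -0.261 -0.223 -2.804
v 0.185 -0.453 -3.53
v 0.616 -0.122 -2.834
v 0.786 0.729 -2.998
v -0.586 -0.029 -3.602
v -0.416 0.822 -3.766
v 0.09 0.192 -4.125
v 0.833 0.135 -3.651
v -0.633 0.565 -2.949
v 0.11 0.508 -2.475
v 2.66 3.311 1.073
v 3.184 3.355 1.007
v 2.9 3.529 3.127
v 3.1 3.594 0.991
v 2.916 3.768 0.994
v 2.673 3.838 1.015
v 2.427 3.786 1.05
v 2.234 3.626 1.089
v 2.139 3.394 1.125
v 2.163 3.142 1.149
v 2.301 2.93 1.155
v 2.521 2.804 1.143
v 2.773 2.795 1.114
v 2.999 2.904 1.076
v 3.147 3.106 1.037
v 3.448 -0.827 -0.291
v 4.036 -1.098 0.32
v 2.812 0.367 0.851
v 4.241 -0.789 0.112
v 4.265 -0.488 -0.189
v 4.102 -0.265 -0.513
v 3.789 -0.17 -0.786
v 3.398 -0.226 -0.946
v 3.019 -0.42 -0.956
v 2.738 -0.706 -0.813
v 2.62 -1.02 -0.551
v 2.691 -1.29 -0.229
v 2.936 -1.454 0.079
v 3.299 -1.474 0.302
v 3.696 -1.345 0.389
f 1 12 6
f 1 6 2
f 1 2 8
f 1 8 11
f 1 11 12
f 2 6 10
f 6 12 5
f 12 11 3
f 11 8 7
f 8 2 9
f 4 10 5
f 4 5 3
f 4 3 7
f 4 7 9
f 4 9 10
f 5 10 6
f 3 5 12
f 7 3 11
f 9 7 8
f 10 9 2
f 14 13 16
f 14 16 15
f 16 13 17
f 16 17 15
f 17 13 18
f 17 18 15
f 18 13 19
f 18 19 15
f 19 13 20
f 19 20 15
f 20 13 21
f 20 21 15
f 21 13 22
f 21 22 15
f 22 13 23
f 22 23 15
f 23 13 24
f 23 24 15
f 24 13 25
f 24 25 15
f 25 13 26
f 25 26 15
f 26 13 27
f 26 27 15
f 27 13 14
f 27 14 15
f 29 28 31
f 29 31 30
f 31 28 32
f 31 32 30
f 32 28 33
f 32 33 30
f 33 28 34
f 33 34 30
f 34 28 35
f 34 35 30
f 35 28 36
f 35 36 30
f 36 28 37
f 36 37 30
f 37 28 38
f 37 38 30
f 38 28 39
f 38 39 30
f 39 28 40
f 39 40 30
f 40 28 41
f 40 41 30
f 41 28 42
f 41 42 30
f 42 28 29
f 42 29 30



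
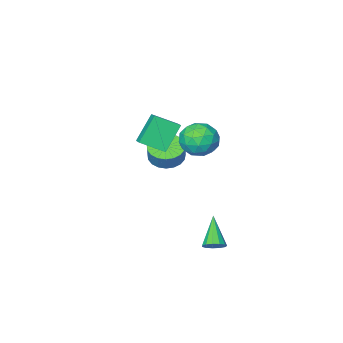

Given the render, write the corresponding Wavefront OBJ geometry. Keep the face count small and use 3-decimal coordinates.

v -0.18 1.29 3.749
v 0.831 1.004 3.724
v -0.551 0.076 2.616
v 0.46 -0.21 2.591
v -0.115 -0.384 3.454
v 0.114 0.366 4.154
v 0.166 0.714 2.186
v 0.395 1.464 2.886
v 1.045 0.648 2.758
v 0.871 -0.031 3.542
v -0.591 1.111 2.798
v -0.765 0.432 3.582
v 0.358 1.253 3.836
v -0.078 -0.173 2.504
v -0.416 -0.276 3.011
v 0.178 -0.444 2.997
v -0.063 0.879 4.089
v 0.531 0.71 4.074
v -0.025 -0.106 3.916
v -0.251 0.37 2.266
v 0.343 0.201 2.251
v 0.102 1.524 3.343
v 0.696 1.356 3.329
v 0.305 1.186 2.424
v 1.078 0.876 3.254
v 0.86 0.162 2.588
v 0.687 0.706 2.349
v 0.822 1.147 2.761
v 0.976 0.477 3.715
v 0.758 -0.237 3.049
v 0.42 -0.339 3.556
v 0.555 0.102 3.968
v 1.102 0.268 3.147
v -0.478 1.317 3.291
v -0.696 0.603 2.625
v -0.275 0.978 2.372
v -0.14 1.419 2.784
v -0.58 0.918 3.752
v -0.798 0.204 3.086
v -0.542 -0.067 3.579
v -0.407 0.374 3.991
v -0.822 0.812 3.193
v 1.543 -1.483 4.335
v 1.798 -0.781 4.65
v 0.494 -0.814 3.693
v 0.749 -0.112 4.008
v 2.551 -1.228 2.952
v 2.806 -0.526 3.267
v 1.502 -0.559 2.31
v 1.757 0.143 2.625
v -0.857 -4.021 -0.631
v -0.097 -3.573 -1.008
v 0.157 -3.21 -0.067
v -0.603 -3.659 0.311
v -0.381 -3.294 -1.039
v -0.127 -2.932 -0.097
v -0.747 -3.141 -0.999
v -0.494 -2.779 -0.057
v -1.133 -3.141 -0.895
v -0.879 -2.778 0.046
v -1.471 -3.292 -0.746
v -1.217 -2.93 0.196
v -1.702 -3.57 -0.577
v -1.449 -3.208 0.365
v -1.788 -3.925 -0.417
v -1.534 -3.563 0.525
v -1.712 -4.298 -0.294
v -1.459 -3.935 0.647
v -1.489 -4.622 -0.229
v -1.235 -4.26 0.712
v -1.156 -4.843 -0.234
v -0.902 -4.48 0.707
v -0.772 -4.921 -0.307
v -0.518 -4.559 0.634
v -0.402 -4.844 -0.437
v -0.148 -4.482 0.505
v -0.111 -4.624 -0.599
v 0.143 -4.262 0.342
v 0.051 -4.301 -0.768
v 0.305 -3.939 0.174
v 0.056 -3.929 -0.912
v 0.31 -3.566 0.029
v 0.59 2.603 -2.99
v 1.142 2.398 -2.877
v -0.09 1.457 -1.75
v 1.091 2.657 -2.665
v 0.881 2.899 -2.557
v 0.578 3.047 -2.586
v 0.279 3.054 -2.744
v 0.079 2.917 -2.979
v 0.04 2.682 -3.218
v 0.176 2.421 -3.385
v 0.443 2.218 -3.426
v 0.757 2.137 -3.329
v 1.017 2.204 -3.124
f 1 38 17
f 38 12 41
f 17 41 6
f 38 41 17
f 1 17 13
f 17 6 18
f 13 18 2
f 17 18 13
f 1 13 22
f 13 2 23
f 22 23 8
f 13 23 22
f 1 22 34
f 22 8 37
f 34 37 11
f 22 37 34
f 1 34 38
f 34 11 42
f 38 42 12
f 34 42 38
f 2 18 29
f 18 6 32
f 29 32 10
f 18 32 29
f 6 41 19
f 41 12 40
f 19 40 5
f 41 40 19
f 12 42 39
f 42 11 35
f 39 35 3
f 42 35 39
f 11 37 36
f 37 8 24
f 36 24 7
f 37 24 36
f 8 23 28
f 23 2 25
f 28 25 9
f 23 25 28
f 4 30 16
f 30 10 31
f 16 31 5
f 30 31 16
f 4 16 14
f 16 5 15
f 14 15 3
f 16 15 14
f 4 14 21
f 14 3 20
f 21 20 7
f 14 20 21
f 4 21 26
f 21 7 27
f 26 27 9
f 21 27 26
f 4 26 30
f 26 9 33
f 30 33 10
f 26 33 30
f 5 31 19
f 31 10 32
f 19 32 6
f 31 32 19
f 3 15 39
f 15 5 40
f 39 40 12
f 15 40 39
f 7 20 36
f 20 3 35
f 36 35 11
f 20 35 36
f 9 27 28
f 27 7 24
f 28 24 8
f 27 24 28
f 10 33 29
f 33 9 25
f 29 25 2
f 33 25 29
f 44 46 43
f 47 44 43
f 43 46 45
f 45 47 43
f 44 50 46
f 48 44 47
f 48 50 44
f 46 50 45
f 49 47 45
f 45 50 49
f 49 48 47
f 50 48 49
f 52 51 55
f 52 55 53
f 53 55 56
f 53 56 54
f 55 51 57
f 55 57 56
f 56 57 58
f 56 58 54
f 57 51 59
f 57 59 58
f 58 59 60
f 58 60 54
f 59 51 61
f 59 61 60
f 60 61 62
f 60 62 54
f 61 51 63
f 61 63 62
f 62 63 64
f 62 64 54
f 63 51 65
f 63 65 64
f 64 65 66
f 64 66 54
f 65 51 67
f 65 67 66
f 66 67 68
f 66 68 54
f 67 51 69
f 67 69 68
f 68 69 70
f 68 70 54
f 69 51 71
f 69 71 70
f 70 71 72
f 70 72 54
f 71 51 73
f 71 73 72
f 72 73 74
f 72 74 54
f 73 51 75
f 73 75 74
f 74 75 76
f 74 76 54
f 75 51 77
f 75 77 76
f 76 77 78
f 76 78 54
f 77 51 79
f 77 79 78
f 78 79 80
f 78 80 54
f 79 51 81
f 79 81 80
f 80 81 82
f 80 82 54
f 81 51 52
f 81 52 82
f 82 52 53
f 82 53 54
f 84 83 86
f 84 86 85
f 86 83 87
f 86 87 85
f 87 83 88
f 87 88 85
f 88 83 89
f 88 89 85
f 89 83 90
f 89 90 85
f 90 83 91
f 90 91 85
f 91 83 92
f 91 92 85
f 92 83 93
f 92 93 85
f 93 83 94
f 93 94 85
f 94 83 95
f 94 95 85
f 95 83 84
f 95 84 85



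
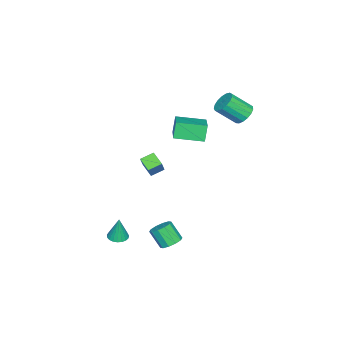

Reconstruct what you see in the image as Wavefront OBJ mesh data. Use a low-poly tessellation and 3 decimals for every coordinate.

v 1.578 -2.827 -3.835
v 2.086 -3.063 -3.85
v 1.682 -2.693 -2.465
v 2.137 -2.837 -3.876
v 2.091 -2.61 -3.895
v 1.957 -2.42 -3.903
v 1.757 -2.3 -3.9
v 1.526 -2.272 -3.885
v 1.304 -2.339 -3.862
v 1.13 -2.491 -3.834
v 1.033 -2.701 -3.806
v 1.031 -2.933 -3.783
v 1.123 -3.146 -3.769
v 1.294 -3.305 -3.767
v 1.514 -3.38 -3.776
v 1.745 -3.36 -3.795
v 1.948 -3.248 -3.821
v -4.112 1.644 3.097
v -3.807 2.151 3.452
v -3.322 1.183 4.417
v -3.628 0.676 4.063
v -4.109 2.132 3.585
v -3.624 1.165 4.55
v -4.412 2.001 3.606
v -3.927 1.034 4.571
v -4.646 1.789 3.51
v -4.161 0.822 4.476
v -4.757 1.543 3.32
v -4.273 0.576 4.286
v -4.722 1.32 3.079
v -4.237 0.353 4.045
v -4.546 1.172 2.842
v -4.061 0.204 3.808
v -4.271 1.131 2.664
v -3.787 0.164 3.629
v -3.96 1.208 2.584
v -3.475 0.241 3.55
v -3.684 1.385 2.623
v -3.199 0.417 3.588
v -3.505 1.621 2.77
v -3.021 0.654 3.735
v -3.466 1.862 2.992
v -2.982 0.895 3.957
v -3.575 2.053 3.238
v -3.091 1.086 4.203
v -2.709 -1.715 1.718
v -3.088 -1.728 2.665
v -3.312 -0.249 1.498
v -3.69 -0.262 2.445
v -1.19 -0.998 2.335
v -1.568 -1.011 3.282
v -1.792 0.468 2.115
v -2.171 0.455 3.062
v -2.946 -3.059 -2.179
v -3.326 -3.699 -1.73
v -3.475 -2.529 -1.871
v -3.856 -3.169 -1.422
v -2.124 -2.831 -1.158
v -2.505 -3.471 -0.709
v -2.654 -2.301 -0.85
v -3.034 -2.941 -0.401
v 2.096 0.366 -3.02
v 2.451 0.763 -2.703
v 2.339 0.111 -1.762
v 1.984 -0.286 -2.08
v 2.087 0.876 -2.668
v 1.974 0.224 -1.727
v 1.726 0.794 -2.768
v 1.613 0.142 -1.827
v 1.507 0.549 -2.964
v 1.394 -0.103 -2.023
v 1.513 0.234 -3.182
v 1.4 -0.418 -2.241
v 1.741 -0.031 -3.338
v 1.629 -0.683 -2.397
v 2.106 -0.144 -3.373
v 1.993 -0.796 -2.432
v 2.467 -0.062 -3.273
v 2.354 -0.714 -2.332
v 2.686 0.183 -3.077
v 2.573 -0.469 -2.136
v 2.68 0.498 -2.859
v 2.567 -0.154 -1.918
f 2 1 4
f 2 4 3
f 4 1 5
f 4 5 3
f 5 1 6
f 5 6 3
f 6 1 7
f 6 7 3
f 7 1 8
f 7 8 3
f 8 1 9
f 8 9 3
f 9 1 10
f 9 10 3
f 10 1 11
f 10 11 3
f 11 1 12
f 11 12 3
f 12 1 13
f 12 13 3
f 13 1 14
f 13 14 3
f 14 1 15
f 14 15 3
f 15 1 16
f 15 16 3
f 16 1 17
f 16 17 3
f 17 1 2
f 17 2 3
f 19 18 22
f 19 22 20
f 20 22 23
f 20 23 21
f 22 18 24
f 22 24 23
f 23 24 25
f 23 25 21
f 24 18 26
f 24 26 25
f 25 26 27
f 25 27 21
f 26 18 28
f 26 28 27
f 27 28 29
f 27 29 21
f 28 18 30
f 28 30 29
f 29 30 31
f 29 31 21
f 30 18 32
f 30 32 31
f 31 32 33
f 31 33 21
f 32 18 34
f 32 34 33
f 33 34 35
f 33 35 21
f 34 18 36
f 34 36 35
f 35 36 37
f 35 37 21
f 36 18 38
f 36 38 37
f 37 38 39
f 37 39 21
f 38 18 40
f 38 40 39
f 39 40 41
f 39 41 21
f 40 18 42
f 40 42 41
f 41 42 43
f 41 43 21
f 42 18 44
f 42 44 43
f 43 44 45
f 43 45 21
f 44 18 19
f 44 19 45
f 45 19 20
f 45 20 21
f 47 49 46
f 50 47 46
f 46 49 48
f 48 50 46
f 47 53 49
f 51 47 50
f 51 53 47
f 49 53 48
f 52 50 48
f 48 53 52
f 52 51 50
f 53 51 52
f 55 57 54
f 58 55 54
f 54 57 56
f 56 58 54
f 55 61 57
f 59 55 58
f 59 61 55
f 57 61 56
f 60 58 56
f 56 61 60
f 60 59 58
f 61 59 60
f 63 62 66
f 63 66 64
f 64 66 67
f 64 67 65
f 66 62 68
f 66 68 67
f 67 68 69
f 67 69 65
f 68 62 70
f 68 70 69
f 69 70 71
f 69 71 65
f 70 62 72
f 70 72 71
f 71 72 73
f 71 73 65
f 72 62 74
f 72 74 73
f 73 74 75
f 73 75 65
f 74 62 76
f 74 76 75
f 75 76 77
f 75 77 65
f 76 62 78
f 76 78 77
f 77 78 79
f 77 79 65
f 78 62 80
f 78 80 79
f 79 80 81
f 79 81 65
f 80 62 82
f 80 82 81
f 81 82 83
f 81 83 65
f 82 62 63
f 82 63 83
f 83 63 64
f 83 64 65



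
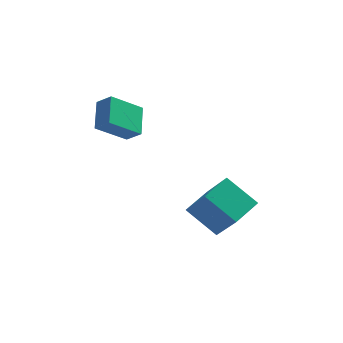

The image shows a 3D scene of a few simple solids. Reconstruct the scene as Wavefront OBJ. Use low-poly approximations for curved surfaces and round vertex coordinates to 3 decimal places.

v -3.334 -0.594 1.736
v -3.43 0.704 2.502
v -2.119 0.117 0.681
v -2.214 1.415 1.446
v -2.686 -0.875 2.294
v -2.781 0.423 3.059
v -1.47 -0.164 1.238
v -1.566 1.134 2.004
v 1.79 -1.629 -3.753
v 0.46 -1.069 -2.693
v 2.583 -0.434 -3.387
v 1.253 0.125 -2.328
v 2.667 -2.725 -2.072
v 1.337 -2.166 -1.013
v 3.46 -1.531 -1.707
v 2.13 -0.971 -0.647
f 2 4 1
f 5 2 1
f 1 4 3
f 3 5 1
f 2 8 4
f 6 2 5
f 6 8 2
f 4 8 3
f 7 5 3
f 3 8 7
f 7 6 5
f 8 6 7
f 10 12 9
f 13 10 9
f 9 12 11
f 11 13 9
f 10 16 12
f 14 10 13
f 14 16 10
f 12 16 11
f 15 13 11
f 11 16 15
f 15 14 13
f 16 14 15



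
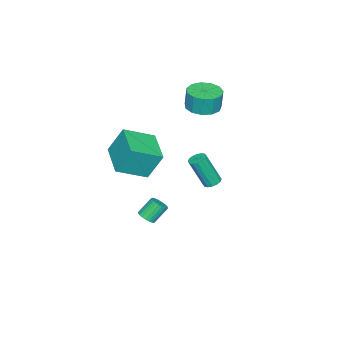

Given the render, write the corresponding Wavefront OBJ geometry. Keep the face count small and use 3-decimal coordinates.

v -2.928 -3.213 2.247
v -1.937 -3.344 2.261
v -1.941 -3.239 3.507
v -2.932 -3.107 3.493
v -2.023 -2.789 2.214
v -2.026 -2.684 3.46
v -2.396 -2.369 2.178
v -2.4 -2.264 3.423
v -2.938 -2.216 2.163
v -2.942 -2.111 3.409
v -3.477 -2.38 2.175
v -3.481 -2.275 3.421
v -3.842 -2.808 2.21
v -3.846 -2.703 3.456
v -3.917 -3.365 2.257
v -3.92 -3.259 3.503
v -3.677 -3.873 2.301
v -3.681 -3.768 3.546
v -3.2 -4.171 2.327
v -3.204 -4.066 3.573
v -2.637 -4.166 2.328
v -2.64 -4.061 3.574
v -2.166 -3.857 2.304
v -2.17 -3.752 3.549
v 3.411 -5.371 1.872
v 3.066 -4.645 3.449
v 2.199 -4.185 1.061
v 1.854 -3.459 2.638
v 4.926 -4.021 1.582
v 4.581 -3.295 3.159
v 3.714 -2.835 0.771
v 3.369 -2.109 2.348
v 1.731 -4.09 -4.141
v 2.006 -3.616 -4.187
v 1.364 -3.156 -3.284
v 1.089 -3.63 -3.239
v 1.842 -3.582 -4.321
v 1.2 -3.122 -3.418
v 1.661 -3.626 -4.428
v 1.019 -3.166 -3.525
v 1.491 -3.74 -4.491
v 0.848 -3.28 -3.588
v 1.357 -3.907 -4.501
v 0.714 -3.447 -3.598
v 1.28 -4.103 -4.456
v 0.638 -3.643 -3.553
v 1.272 -4.296 -4.363
v 0.629 -3.836 -3.46
v 1.334 -4.458 -4.237
v 0.691 -3.998 -3.334
v 1.456 -4.564 -4.096
v 0.814 -4.104 -3.193
v 1.62 -4.598 -3.962
v 0.978 -4.138 -3.059
v 1.801 -4.554 -3.855
v 1.159 -4.094 -2.952
v 1.972 -4.44 -3.792
v 1.329 -3.98 -2.889
v 2.106 -4.273 -3.782
v 1.463 -3.813 -2.879
v 2.182 -4.077 -3.827
v 1.54 -3.617 -2.924
v 2.191 -3.884 -3.92
v 1.548 -3.424 -3.017
v 2.129 -3.722 -4.046
v 1.486 -3.262 -3.143
v 0.034 -1.042 -1.279
v 0.477 -1.273 -1.455
v 0.809 -2.008 0.342
v 0.366 -1.778 0.519
v 0.556 -1.025 -1.368
v 0.888 -1.76 0.429
v 0.495 -0.782 -1.257
v 0.827 -1.517 0.54
v 0.31 -0.608 -1.152
v 0.642 -1.343 0.645
v 0.052 -0.551 -1.081
v 0.384 -1.286 0.716
v -0.212 -0.625 -1.063
v 0.12 -1.361 0.735
v -0.409 -0.812 -1.102
v -0.077 -1.547 0.695
v -0.488 -1.06 -1.189
v -0.156 -1.795 0.608
v -0.427 -1.303 -1.3
v -0.095 -2.038 0.497
v -0.242 -1.477 -1.405
v 0.09 -2.212 0.392
v 0.016 -1.534 -1.476
v 0.348 -2.269 0.321
v 0.28 -1.459 -1.495
v 0.612 -2.195 0.303
f 2 1 5
f 2 5 3
f 3 5 6
f 3 6 4
f 5 1 7
f 5 7 6
f 6 7 8
f 6 8 4
f 7 1 9
f 7 9 8
f 8 9 10
f 8 10 4
f 9 1 11
f 9 11 10
f 10 11 12
f 10 12 4
f 11 1 13
f 11 13 12
f 12 13 14
f 12 14 4
f 13 1 15
f 13 15 14
f 14 15 16
f 14 16 4
f 15 1 17
f 15 17 16
f 16 17 18
f 16 18 4
f 17 1 19
f 17 19 18
f 18 19 20
f 18 20 4
f 19 1 21
f 19 21 20
f 20 21 22
f 20 22 4
f 21 1 23
f 21 23 22
f 22 23 24
f 22 24 4
f 23 1 2
f 23 2 24
f 24 2 3
f 24 3 4
f 26 28 25
f 29 26 25
f 25 28 27
f 27 29 25
f 26 32 28
f 30 26 29
f 30 32 26
f 28 32 27
f 31 29 27
f 27 32 31
f 31 30 29
f 32 30 31
f 34 33 37
f 34 37 35
f 35 37 38
f 35 38 36
f 37 33 39
f 37 39 38
f 38 39 40
f 38 40 36
f 39 33 41
f 39 41 40
f 40 41 42
f 40 42 36
f 41 33 43
f 41 43 42
f 42 43 44
f 42 44 36
f 43 33 45
f 43 45 44
f 44 45 46
f 44 46 36
f 45 33 47
f 45 47 46
f 46 47 48
f 46 48 36
f 47 33 49
f 47 49 48
f 48 49 50
f 48 50 36
f 49 33 51
f 49 51 50
f 50 51 52
f 50 52 36
f 51 33 53
f 51 53 52
f 52 53 54
f 52 54 36
f 53 33 55
f 53 55 54
f 54 55 56
f 54 56 36
f 55 33 57
f 55 57 56
f 56 57 58
f 56 58 36
f 57 33 59
f 57 59 58
f 58 59 60
f 58 60 36
f 59 33 61
f 59 61 60
f 60 61 62
f 60 62 36
f 61 33 63
f 61 63 62
f 62 63 64
f 62 64 36
f 63 33 65
f 63 65 64
f 64 65 66
f 64 66 36
f 65 33 34
f 65 34 66
f 66 34 35
f 66 35 36
f 68 67 71
f 68 71 69
f 69 71 72
f 69 72 70
f 71 67 73
f 71 73 72
f 72 73 74
f 72 74 70
f 73 67 75
f 73 75 74
f 74 75 76
f 74 76 70
f 75 67 77
f 75 77 76
f 76 77 78
f 76 78 70
f 77 67 79
f 77 79 78
f 78 79 80
f 78 80 70
f 79 67 81
f 79 81 80
f 80 81 82
f 80 82 70
f 81 67 83
f 81 83 82
f 82 83 84
f 82 84 70
f 83 67 85
f 83 85 84
f 84 85 86
f 84 86 70
f 85 67 87
f 85 87 86
f 86 87 88
f 86 88 70
f 87 67 89
f 87 89 88
f 88 89 90
f 88 90 70
f 89 67 91
f 89 91 90
f 90 91 92
f 90 92 70
f 91 67 68
f 91 68 92
f 92 68 69
f 92 69 70



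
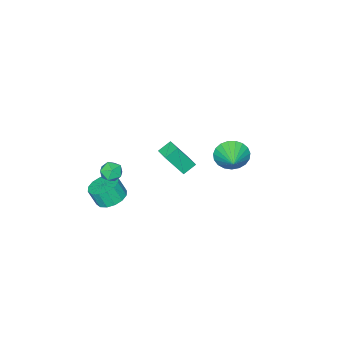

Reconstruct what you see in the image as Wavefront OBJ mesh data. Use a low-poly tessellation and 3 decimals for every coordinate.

v -0.056 3.242 2.678
v 0.396 3.161 1.893
v 0.796 4.078 3.082
v 0.155 3.443 1.816
v -0.122 3.69 1.889
v -0.387 3.86 2.098
v -0.596 3.923 2.408
v -0.711 3.868 2.764
v -0.713 3.705 3.105
v -0.601 3.462 3.373
v -0.395 3.181 3.521
v -0.131 2.91 3.522
v 0.147 2.697 3.378
v 0.389 2.578 3.113
v 0.555 2.574 2.773
v 0.614 2.685 2.416
v 0.558 2.893 2.105
v 1.852 -3.152 -3.632
v 2.575 -3.546 -3.941
v 2.771 -3.942 -2.977
v 2.048 -3.548 -2.668
v 2.716 -3.136 -3.801
v 2.911 -3.532 -2.837
v 2.624 -2.73 -3.615
v 2.82 -3.126 -2.652
v 2.326 -2.437 -3.434
v 2.522 -2.833 -2.471
v 1.901 -2.336 -3.306
v 2.097 -2.732 -2.343
v 1.462 -2.453 -3.265
v 1.658 -2.849 -2.302
v 1.129 -2.758 -3.323
v 1.325 -3.154 -2.359
v 0.989 -3.168 -3.463
v 1.184 -3.564 -2.499
v 1.08 -3.574 -3.648
v 1.276 -3.97 -2.685
v 1.378 -3.867 -3.829
v 1.574 -4.263 -2.866
v 1.803 -3.968 -3.957
v 1.999 -4.364 -2.994
v 2.242 -3.851 -3.998
v 2.438 -4.247 -3.035
v 2.932 -1.394 1.013
v 3.588 -1.36 1.094
v 3.072 -1.98 0.126
v 3.728 -1.946 0.207
v 3.36 -2.299 0.63
v 3.274 -1.937 1.178
v 3.386 -1.403 0.042
v 3.3 -1.041 0.59
v 3.869 -1.366 0.494
v 3.853 -1.919 0.857
v 2.807 -1.421 0.363
v 2.791 -1.974 0.726
v -2.684 -2.737 -4.037
v -3.41 -2.517 -3.592
v -2.326 -1.907 -3.863
v -3.053 -1.688 -3.418
v -1.947 -3.372 -2.522
v -2.674 -3.153 -2.077
v -1.59 -2.543 -2.348
v -2.316 -2.323 -1.903
f 2 1 4
f 2 4 3
f 4 1 5
f 4 5 3
f 5 1 6
f 5 6 3
f 6 1 7
f 6 7 3
f 7 1 8
f 7 8 3
f 8 1 9
f 8 9 3
f 9 1 10
f 9 10 3
f 10 1 11
f 10 11 3
f 11 1 12
f 11 12 3
f 12 1 13
f 12 13 3
f 13 1 14
f 13 14 3
f 14 1 15
f 14 15 3
f 15 1 16
f 15 16 3
f 16 1 17
f 16 17 3
f 17 1 2
f 17 2 3
f 19 18 22
f 19 22 20
f 20 22 23
f 20 23 21
f 22 18 24
f 22 24 23
f 23 24 25
f 23 25 21
f 24 18 26
f 24 26 25
f 25 26 27
f 25 27 21
f 26 18 28
f 26 28 27
f 27 28 29
f 27 29 21
f 28 18 30
f 28 30 29
f 29 30 31
f 29 31 21
f 30 18 32
f 30 32 31
f 31 32 33
f 31 33 21
f 32 18 34
f 32 34 33
f 33 34 35
f 33 35 21
f 34 18 36
f 34 36 35
f 35 36 37
f 35 37 21
f 36 18 38
f 36 38 37
f 37 38 39
f 37 39 21
f 38 18 40
f 38 40 39
f 39 40 41
f 39 41 21
f 40 18 42
f 40 42 41
f 41 42 43
f 41 43 21
f 42 18 19
f 42 19 43
f 43 19 20
f 43 20 21
f 44 55 49
f 44 49 45
f 44 45 51
f 44 51 54
f 44 54 55
f 45 49 53
f 49 55 48
f 55 54 46
f 54 51 50
f 51 45 52
f 47 53 48
f 47 48 46
f 47 46 50
f 47 50 52
f 47 52 53
f 48 53 49
f 46 48 55
f 50 46 54
f 52 50 51
f 53 52 45
f 57 59 56
f 60 57 56
f 56 59 58
f 58 60 56
f 57 63 59
f 61 57 60
f 61 63 57
f 59 63 58
f 62 60 58
f 58 63 62
f 62 61 60
f 63 61 62



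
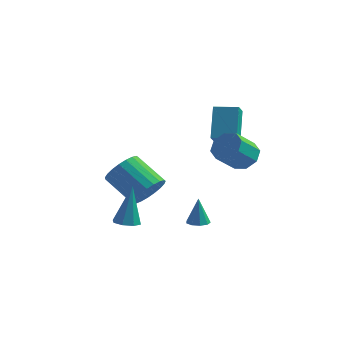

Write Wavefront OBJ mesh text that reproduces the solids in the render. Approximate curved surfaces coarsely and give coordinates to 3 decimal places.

v -2.869 0.491 -2.329
v -2.328 1.163 -1.843
v -3.869 1.64 -0.785
v -4.411 0.969 -1.271
v -2.475 1.383 -2.158
v -4.017 1.861 -1.1
v -2.691 1.45 -2.502
v -4.233 1.927 -1.444
v -2.938 1.35 -2.817
v -4.479 1.828 -1.758
v -3.172 1.102 -3.047
v -4.714 1.58 -1.988
v -3.355 0.749 -3.153
v -4.896 1.226 -2.094
v -3.453 0.351 -3.116
v -4.995 0.828 -2.058
v -3.45 -0.023 -2.944
v -4.992 0.455 -1.885
v -3.347 -0.308 -2.665
v -4.889 0.17 -1.607
v -3.162 -0.455 -2.328
v -4.703 0.023 -1.27
v -2.925 -0.438 -1.992
v -4.467 0.04 -0.933
v -2.679 -0.26 -1.713
v -4.221 0.217 -0.655
v -2.466 0.047 -1.542
v -4.008 0.525 -0.483
v -2.323 0.431 -1.506
v -3.864 0.909 -0.448
v -2.274 0.826 -1.613
v -3.815 1.303 -0.554
v -2.882 -2.123 -2.944
v -2.458 -1.65 -3.083
v -2.818 -1.577 -0.896
v -2.931 -1.496 -3.109
v -3.374 -1.71 -3.039
v -3.53 -2.165 -2.912
v -3.306 -2.596 -2.804
v -2.833 -2.75 -2.778
v -2.39 -2.536 -2.849
v -2.234 -2.081 -2.975
v 0.143 0.284 1.761
v -0.145 1.38 3.173
v 0.064 1.009 1.183
v -0.224 2.104 2.594
v 1.284 0.476 1.846
v 0.996 1.571 3.257
v 1.205 1.2 1.267
v 0.917 2.296 2.679
v 1.714 0.313 0.907
v 2.005 0.784 1.525
v 1.456 -0.122 2.472
v 1.166 -0.593 1.853
v 1.419 0.952 1.346
v 0.87 0.046 2.293
v 1.006 0.745 0.91
v 0.457 -0.16 1.857
v 1.008 0.285 0.472
v 0.459 -0.62 1.418
v 1.424 -0.158 0.288
v 0.875 -1.064 1.235
v 2.01 -0.326 0.467
v 1.461 -1.232 1.414
v 2.423 -0.12 0.903
v 1.874 -1.025 1.85
v 2.421 0.34 1.342
v 1.872 -0.565 2.288
v -0.186 -0.353 -3.322
v 0.334 -0.174 -3.323
v -0.254 -0.147 -1.938
v 0.099 0.114 -3.377
v -0.27 0.184 -3.405
v -0.599 0.003 -3.395
v -0.736 -0.344 -3.35
v -0.615 -0.696 -3.292
v -0.294 -0.887 -3.248
v 0.078 -0.828 -3.238
v 0.326 -0.547 -3.268
f 2 1 5
f 2 5 3
f 3 5 6
f 3 6 4
f 5 1 7
f 5 7 6
f 6 7 8
f 6 8 4
f 7 1 9
f 7 9 8
f 8 9 10
f 8 10 4
f 9 1 11
f 9 11 10
f 10 11 12
f 10 12 4
f 11 1 13
f 11 13 12
f 12 13 14
f 12 14 4
f 13 1 15
f 13 15 14
f 14 15 16
f 14 16 4
f 15 1 17
f 15 17 16
f 16 17 18
f 16 18 4
f 17 1 19
f 17 19 18
f 18 19 20
f 18 20 4
f 19 1 21
f 19 21 20
f 20 21 22
f 20 22 4
f 21 1 23
f 21 23 22
f 22 23 24
f 22 24 4
f 23 1 25
f 23 25 24
f 24 25 26
f 24 26 4
f 25 1 27
f 25 27 26
f 26 27 28
f 26 28 4
f 27 1 29
f 27 29 28
f 28 29 30
f 28 30 4
f 29 1 31
f 29 31 30
f 30 31 32
f 30 32 4
f 31 1 2
f 31 2 32
f 32 2 3
f 32 3 4
f 34 33 36
f 34 36 35
f 36 33 37
f 36 37 35
f 37 33 38
f 37 38 35
f 38 33 39
f 38 39 35
f 39 33 40
f 39 40 35
f 40 33 41
f 40 41 35
f 41 33 42
f 41 42 35
f 42 33 34
f 42 34 35
f 44 46 43
f 47 44 43
f 43 46 45
f 45 47 43
f 44 50 46
f 48 44 47
f 48 50 44
f 46 50 45
f 49 47 45
f 45 50 49
f 49 48 47
f 50 48 49
f 52 51 55
f 52 55 53
f 53 55 56
f 53 56 54
f 55 51 57
f 55 57 56
f 56 57 58
f 56 58 54
f 57 51 59
f 57 59 58
f 58 59 60
f 58 60 54
f 59 51 61
f 59 61 60
f 60 61 62
f 60 62 54
f 61 51 63
f 61 63 62
f 62 63 64
f 62 64 54
f 63 51 65
f 63 65 64
f 64 65 66
f 64 66 54
f 65 51 67
f 65 67 66
f 66 67 68
f 66 68 54
f 67 51 52
f 67 52 68
f 68 52 53
f 68 53 54
f 70 69 72
f 70 72 71
f 72 69 73
f 72 73 71
f 73 69 74
f 73 74 71
f 74 69 75
f 74 75 71
f 75 69 76
f 75 76 71
f 76 69 77
f 76 77 71
f 77 69 78
f 77 78 71
f 78 69 79
f 78 79 71
f 79 69 70
f 79 70 71



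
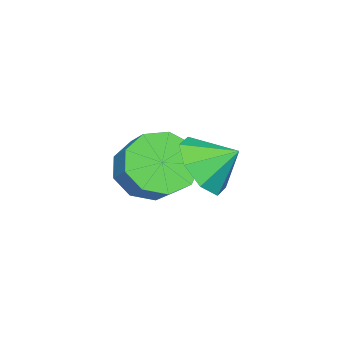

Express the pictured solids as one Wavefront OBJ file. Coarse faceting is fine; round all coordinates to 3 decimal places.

v 0.559 0.807 2.037
v 1.456 0.821 2.545
v 0.181 1.653 2.683
v 1.456 1.299 1.918
v 0.931 1.489 1.361
v 0.189 1.279 1.2
v -0.337 0.792 1.53
v -0.337 0.314 2.157
v 0.187 0.125 2.714
v 0.93 0.335 2.874
v -1.093 -1.936 0.129
v -0.6 -2.774 0.599
v -0.054 -2.002 1.402
v -0.547 -1.164 0.931
v -0.178 -2.506 0.055
v 0.367 -1.734 0.858
v -0.184 -1.971 -0.455
v 0.361 -1.199 0.348
v -0.616 -1.42 -0.692
v -0.07 -0.648 0.111
v -1.27 -1.11 -0.545
v -0.725 -0.338 0.258
v -1.842 -1.187 -0.083
v -1.296 -0.415 0.72
v -2.063 -1.614 0.478
v -1.517 -0.842 1.281
v -1.83 -2.192 0.875
v -1.284 -1.42 1.678
v -1.252 -2.65 0.923
v -0.707 -1.878 1.726
f 2 1 4
f 2 4 3
f 4 1 5
f 4 5 3
f 5 1 6
f 5 6 3
f 6 1 7
f 6 7 3
f 7 1 8
f 7 8 3
f 8 1 9
f 8 9 3
f 9 1 10
f 9 10 3
f 10 1 2
f 10 2 3
f 12 11 15
f 12 15 13
f 13 15 16
f 13 16 14
f 15 11 17
f 15 17 16
f 16 17 18
f 16 18 14
f 17 11 19
f 17 19 18
f 18 19 20
f 18 20 14
f 19 11 21
f 19 21 20
f 20 21 22
f 20 22 14
f 21 11 23
f 21 23 22
f 22 23 24
f 22 24 14
f 23 11 25
f 23 25 24
f 24 25 26
f 24 26 14
f 25 11 27
f 25 27 26
f 26 27 28
f 26 28 14
f 27 11 29
f 27 29 28
f 28 29 30
f 28 30 14
f 29 11 12
f 29 12 30
f 30 12 13
f 30 13 14



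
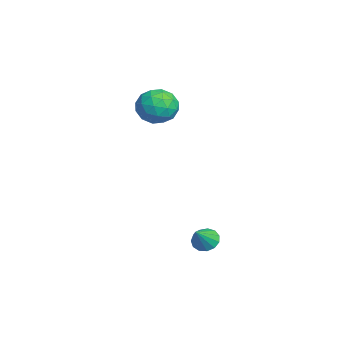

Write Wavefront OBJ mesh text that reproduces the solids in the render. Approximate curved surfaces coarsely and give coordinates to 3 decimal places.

v 3.13 1.583 -3.231
v 3.488 1.258 -3.71
v 3.95 1.037 -2.249
v 3.657 1.599 -3.661
v 3.658 1.934 -3.476
v 3.492 2.158 -3.213
v 3.211 2.199 -2.956
v 2.905 2.045 -2.786
v 2.67 1.743 -2.757
v 2.581 1.391 -2.879
v 2.667 1.099 -3.112
v 2.9 0.961 -3.383
v 3.206 1.02 -3.606
v -3.393 -0.194 1.922
v -2.775 0.721 1.922
v -2.585 -0.741 3.418
v -1.967 0.174 3.418
v -3.05 0.24 3.62
v -3.549 0.578 2.695
v -1.811 -0.598 2.645
v -2.31 -0.26 1.72
v -1.797 0.471 2.368
v -2.563 0.989 2.972
v -2.797 -1.009 2.368
v -3.563 -0.491 2.972
v -3.155 0.311 1.79
v -2.205 -0.331 3.55
v -2.842 -0.292 3.668
v -2.478 0.245 3.668
v -3.61 0.228 2.245
v -3.247 0.765 2.245
v -3.408 0.483 3.243
v -2.113 -0.785 3.095
v -1.75 -0.248 3.095
v -2.882 -0.265 1.672
v -2.518 0.272 1.672
v -1.952 -0.503 2.097
v -2.216 0.702 2.053
v -1.741 0.381 2.933
v -1.65 -0.073 2.478
v -1.943 0.125 1.934
v -2.667 1.007 2.407
v -2.192 0.685 3.287
v -2.828 0.724 3.406
v -3.122 0.923 2.862
v -2.092 0.86 2.67
v -3.168 -0.705 2.053
v -2.693 -1.027 2.933
v -2.238 -0.943 2.478
v -2.532 -0.744 1.934
v -3.619 -0.401 2.407
v -3.144 -0.722 3.287
v -3.417 -0.145 3.406
v -3.71 0.053 2.862
v -3.268 -0.88 2.67
f 2 1 4
f 2 4 3
f 4 1 5
f 4 5 3
f 5 1 6
f 5 6 3
f 6 1 7
f 6 7 3
f 7 1 8
f 7 8 3
f 8 1 9
f 8 9 3
f 9 1 10
f 9 10 3
f 10 1 11
f 10 11 3
f 11 1 12
f 11 12 3
f 12 1 13
f 12 13 3
f 13 1 2
f 13 2 3
f 14 51 30
f 51 25 54
f 30 54 19
f 51 54 30
f 14 30 26
f 30 19 31
f 26 31 15
f 30 31 26
f 14 26 35
f 26 15 36
f 35 36 21
f 26 36 35
f 14 35 47
f 35 21 50
f 47 50 24
f 35 50 47
f 14 47 51
f 47 24 55
f 51 55 25
f 47 55 51
f 15 31 42
f 31 19 45
f 42 45 23
f 31 45 42
f 19 54 32
f 54 25 53
f 32 53 18
f 54 53 32
f 25 55 52
f 55 24 48
f 52 48 16
f 55 48 52
f 24 50 49
f 50 21 37
f 49 37 20
f 50 37 49
f 21 36 41
f 36 15 38
f 41 38 22
f 36 38 41
f 17 43 29
f 43 23 44
f 29 44 18
f 43 44 29
f 17 29 27
f 29 18 28
f 27 28 16
f 29 28 27
f 17 27 34
f 27 16 33
f 34 33 20
f 27 33 34
f 17 34 39
f 34 20 40
f 39 40 22
f 34 40 39
f 17 39 43
f 39 22 46
f 43 46 23
f 39 46 43
f 18 44 32
f 44 23 45
f 32 45 19
f 44 45 32
f 16 28 52
f 28 18 53
f 52 53 25
f 28 53 52
f 20 33 49
f 33 16 48
f 49 48 24
f 33 48 49
f 22 40 41
f 40 20 37
f 41 37 21
f 40 37 41
f 23 46 42
f 46 22 38
f 42 38 15
f 46 38 42



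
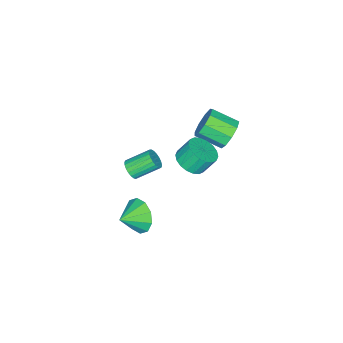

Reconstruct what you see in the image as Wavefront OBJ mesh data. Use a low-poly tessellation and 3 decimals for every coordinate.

v 0.078 -0.309 0.634
v 0.739 -0.694 1.109
v 0.342 -0.176 2.081
v -0.318 0.209 1.606
v 0.903 -0.348 0.992
v 0.506 0.17 1.964
v 0.904 0.006 0.804
v 0.508 0.523 1.775
v 0.742 0.297 0.583
v 0.345 0.815 1.554
v 0.448 0.468 0.371
v 0.051 0.986 1.342
v 0.081 0.486 0.212
v -0.316 1.004 1.183
v -0.287 0.346 0.136
v -0.683 0.864 1.108
v -0.582 0.076 0.159
v -0.979 0.594 1.131
v -0.746 -0.27 0.276
v -1.143 0.248 1.248
v -0.748 -0.623 0.465
v -1.144 -0.106 1.436
v -0.585 -0.915 0.686
v -0.982 -0.397 1.657
v -0.291 -1.086 0.898
v -0.688 -0.568 1.869
v 0.076 -1.104 1.057
v -0.321 -0.586 2.028
v 0.443 -0.964 1.132
v 0.047 -0.446 2.104
v 2.151 -2.081 -3.366
v 2.645 -1.646 -4.208
v 3.269 -2.479 -2.914
v 2.615 -1.189 -3.731
v 2.407 -1.073 -3.114
v 2.101 -1.343 -2.593
v 1.814 -1.894 -2.367
v 1.656 -2.517 -2.523
v 1.686 -2.974 -3
v 1.894 -3.089 -3.617
v 2.2 -2.82 -4.138
v 2.487 -2.269 -4.364
v 3.882 -1.241 2.886
v 4.355 -1.069 3.174
v 3.571 -0.168 3.923
v 3.098 -0.339 3.634
v 4.352 -0.917 2.988
v 3.568 -0.015 3.736
v 4.268 -0.82 2.783
v 3.484 0.081 3.532
v 4.117 -0.796 2.597
v 3.333 0.105 3.345
v 3.926 -0.849 2.46
v 3.142 0.052 3.209
v 3.727 -0.97 2.397
v 2.942 -0.069 3.145
v 3.554 -1.138 2.418
v 2.77 -0.236 3.167
v 3.439 -1.323 2.521
v 2.655 -0.421 3.269
v 3.4 -1.494 2.686
v 2.616 -0.593 3.435
v 3.445 -1.622 2.886
v 2.66 -0.72 3.635
v 3.565 -1.683 3.086
v 2.781 -0.781 3.834
v 3.74 -1.668 3.251
v 2.956 -0.767 4
v 3.939 -1.579 3.353
v 3.155 -0.678 4.102
v 4.129 -1.432 3.374
v 3.345 -0.53 4.123
v 4.276 -1.251 3.311
v 3.492 -0.35 4.06
v -2.936 0.135 0.548
v -2.168 0.119 0.007
v -1.715 -1.231 0.691
v -2.484 -1.215 1.232
v -2.046 0.436 0.553
v -1.593 -0.914 1.237
v -2.341 0.613 1.096
v -1.888 -0.738 1.781
v -2.914 0.566 1.383
v -2.462 -0.785 2.067
v -3.498 0.317 1.279
v -3.045 -1.033 1.963
v -3.819 -0.017 0.833
v -3.366 -1.367 1.517
v -3.727 -0.279 0.253
v -3.274 -1.63 0.938
v -3.265 -0.348 -0.188
v -2.812 -1.698 0.496
v -2.649 -0.191 -0.286
v -2.196 -1.541 0.398
f 2 1 5
f 2 5 3
f 3 5 6
f 3 6 4
f 5 1 7
f 5 7 6
f 6 7 8
f 6 8 4
f 7 1 9
f 7 9 8
f 8 9 10
f 8 10 4
f 9 1 11
f 9 11 10
f 10 11 12
f 10 12 4
f 11 1 13
f 11 13 12
f 12 13 14
f 12 14 4
f 13 1 15
f 13 15 14
f 14 15 16
f 14 16 4
f 15 1 17
f 15 17 16
f 16 17 18
f 16 18 4
f 17 1 19
f 17 19 18
f 18 19 20
f 18 20 4
f 19 1 21
f 19 21 20
f 20 21 22
f 20 22 4
f 21 1 23
f 21 23 22
f 22 23 24
f 22 24 4
f 23 1 25
f 23 25 24
f 24 25 26
f 24 26 4
f 25 1 27
f 25 27 26
f 26 27 28
f 26 28 4
f 27 1 29
f 27 29 28
f 28 29 30
f 28 30 4
f 29 1 2
f 29 2 30
f 30 2 3
f 30 3 4
f 32 31 34
f 32 34 33
f 34 31 35
f 34 35 33
f 35 31 36
f 35 36 33
f 36 31 37
f 36 37 33
f 37 31 38
f 37 38 33
f 38 31 39
f 38 39 33
f 39 31 40
f 39 40 33
f 40 31 41
f 40 41 33
f 41 31 42
f 41 42 33
f 42 31 32
f 42 32 33
f 44 43 47
f 44 47 45
f 45 47 48
f 45 48 46
f 47 43 49
f 47 49 48
f 48 49 50
f 48 50 46
f 49 43 51
f 49 51 50
f 50 51 52
f 50 52 46
f 51 43 53
f 51 53 52
f 52 53 54
f 52 54 46
f 53 43 55
f 53 55 54
f 54 55 56
f 54 56 46
f 55 43 57
f 55 57 56
f 56 57 58
f 56 58 46
f 57 43 59
f 57 59 58
f 58 59 60
f 58 60 46
f 59 43 61
f 59 61 60
f 60 61 62
f 60 62 46
f 61 43 63
f 61 63 62
f 62 63 64
f 62 64 46
f 63 43 65
f 63 65 64
f 64 65 66
f 64 66 46
f 65 43 67
f 65 67 66
f 66 67 68
f 66 68 46
f 67 43 69
f 67 69 68
f 68 69 70
f 68 70 46
f 69 43 71
f 69 71 70
f 70 71 72
f 70 72 46
f 71 43 73
f 71 73 72
f 72 73 74
f 72 74 46
f 73 43 44
f 73 44 74
f 74 44 45
f 74 45 46
f 76 75 79
f 76 79 77
f 77 79 80
f 77 80 78
f 79 75 81
f 79 81 80
f 80 81 82
f 80 82 78
f 81 75 83
f 81 83 82
f 82 83 84
f 82 84 78
f 83 75 85
f 83 85 84
f 84 85 86
f 84 86 78
f 85 75 87
f 85 87 86
f 86 87 88
f 86 88 78
f 87 75 89
f 87 89 88
f 88 89 90
f 88 90 78
f 89 75 91
f 89 91 90
f 90 91 92
f 90 92 78
f 91 75 93
f 91 93 92
f 92 93 94
f 92 94 78
f 93 75 76
f 93 76 94
f 94 76 77
f 94 77 78

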